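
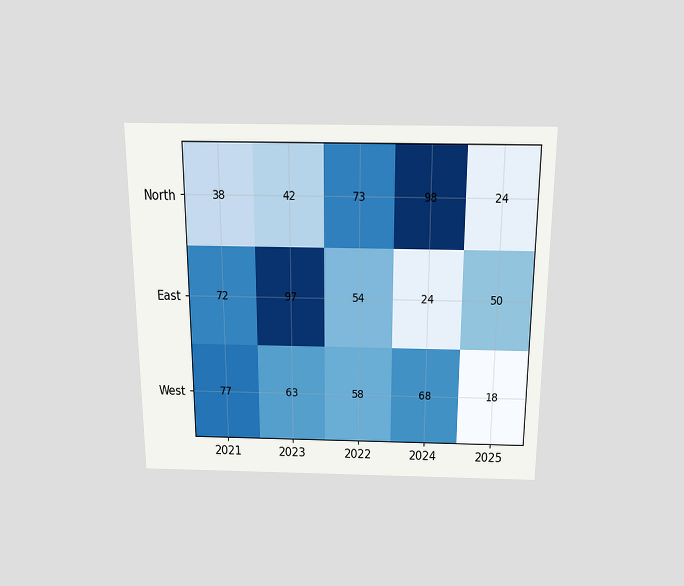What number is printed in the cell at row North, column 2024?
98

The chart is viewed slightly from above. The (North, 2024) cell reads 98.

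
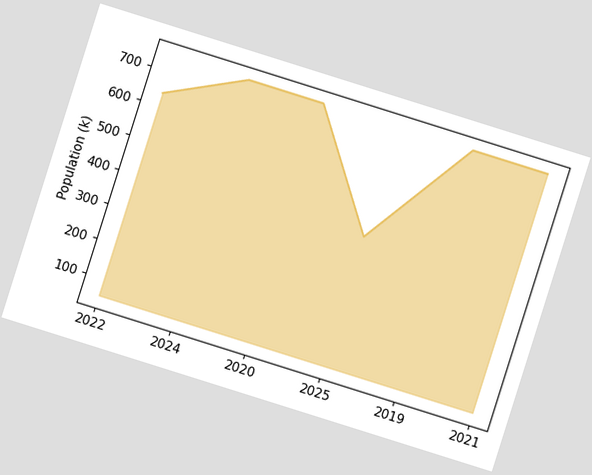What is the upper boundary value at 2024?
742k

The chart is tilted about 17° clockwise. At 2024 the upper boundary is at 742k.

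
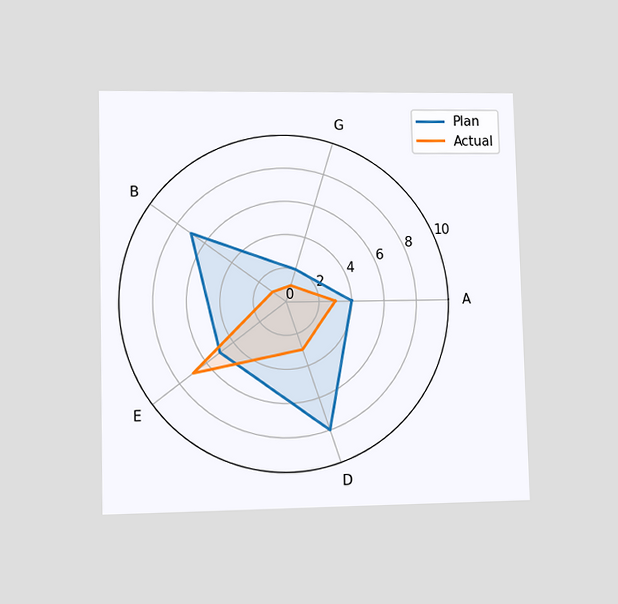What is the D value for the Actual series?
The chart is viewed at a slight angle. On the D axis, Actual reaches 3.

3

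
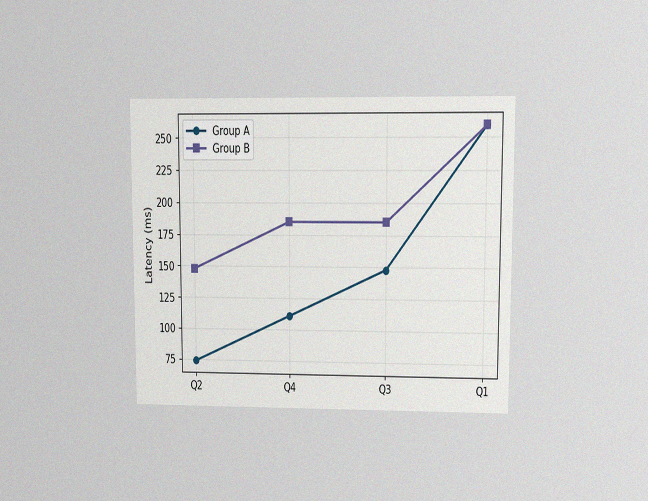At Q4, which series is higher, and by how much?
The chart is viewed at a slight angle, with some photo noise. At Q4, Group B sits above the other line by 74ms.

Group B, by 74ms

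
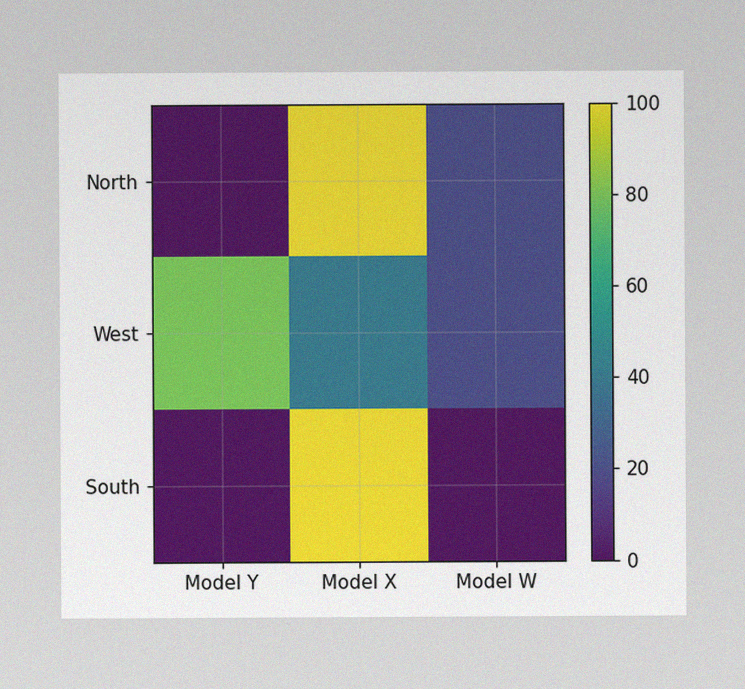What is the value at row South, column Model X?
The image has some photo noise and uneven lighting. Matching cell (South, Model X) against the colorbar gives 100.

100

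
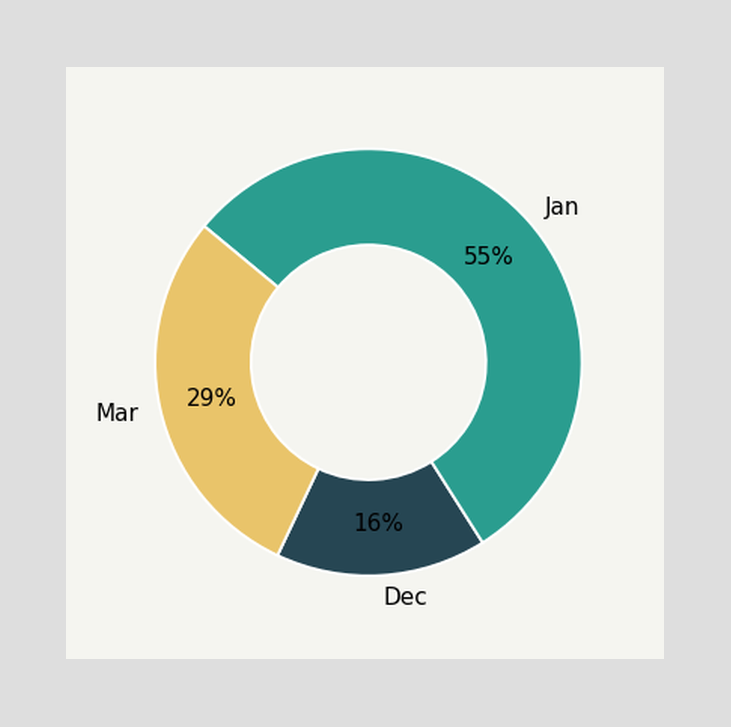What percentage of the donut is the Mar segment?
29%

The Mar segment takes up 29% of the ring.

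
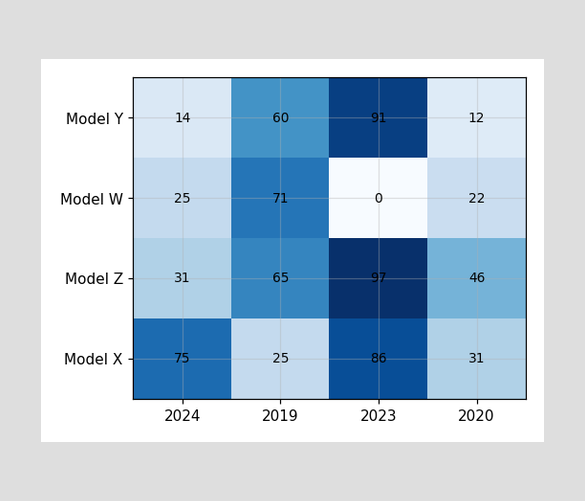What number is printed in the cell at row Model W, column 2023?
The (Model W, 2023) cell reads 0.

0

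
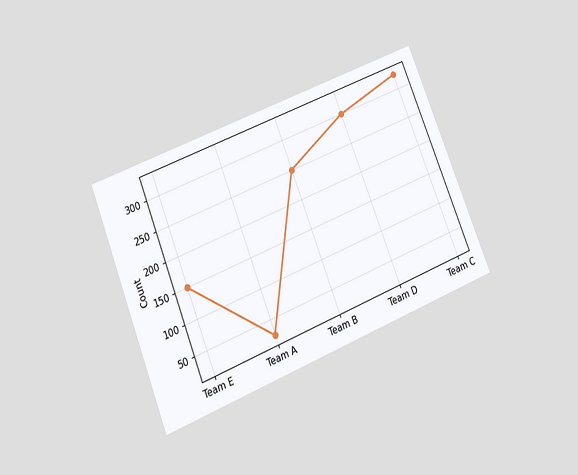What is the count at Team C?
325

The chart is tilted about 22° counter-clockwise and viewed at a slight angle. At Team C, the line is at 325.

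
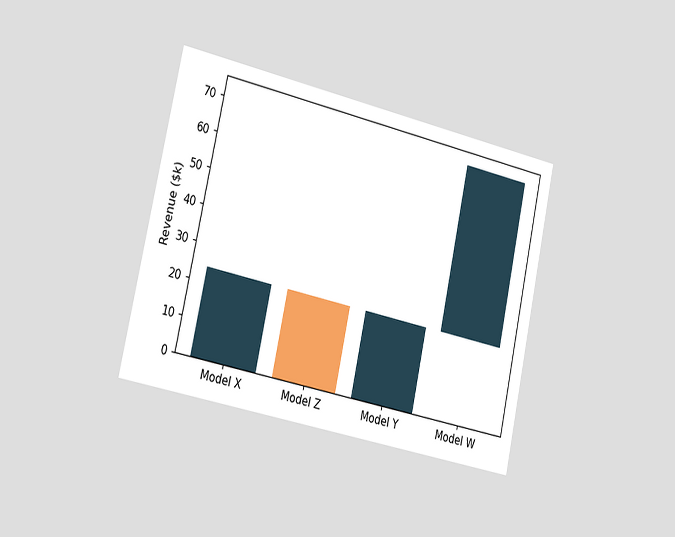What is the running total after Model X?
The chart is tilted about 12° clockwise and viewed slightly from the left. After Model X the running total reaches $24k.

$24k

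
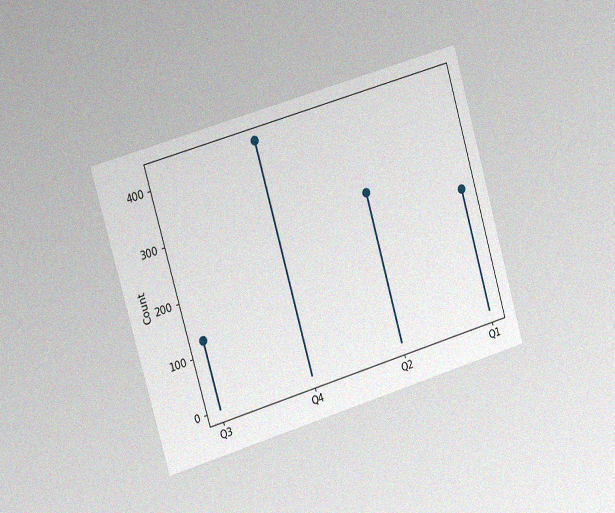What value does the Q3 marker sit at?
The chart is tilted about 16° counter-clockwise and viewed slightly from the left, with some photo noise. The Q3 marker sits at 125.

125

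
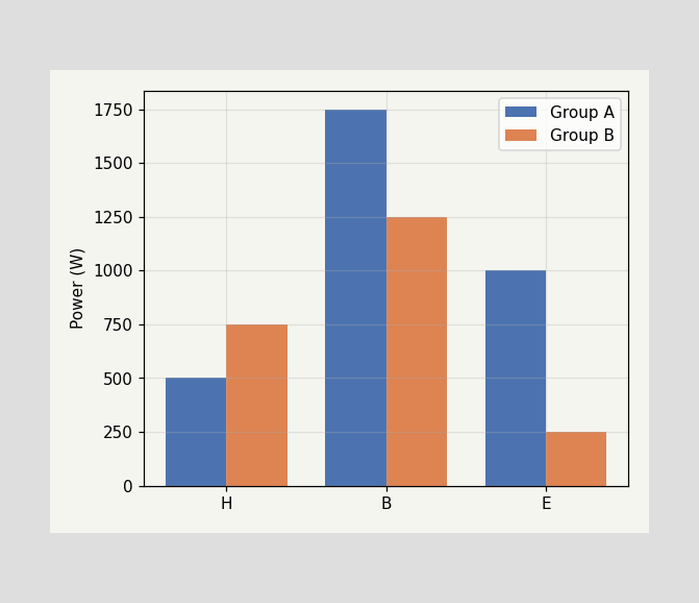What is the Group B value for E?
250W

The Group B bar at E reaches 250W on the y-axis.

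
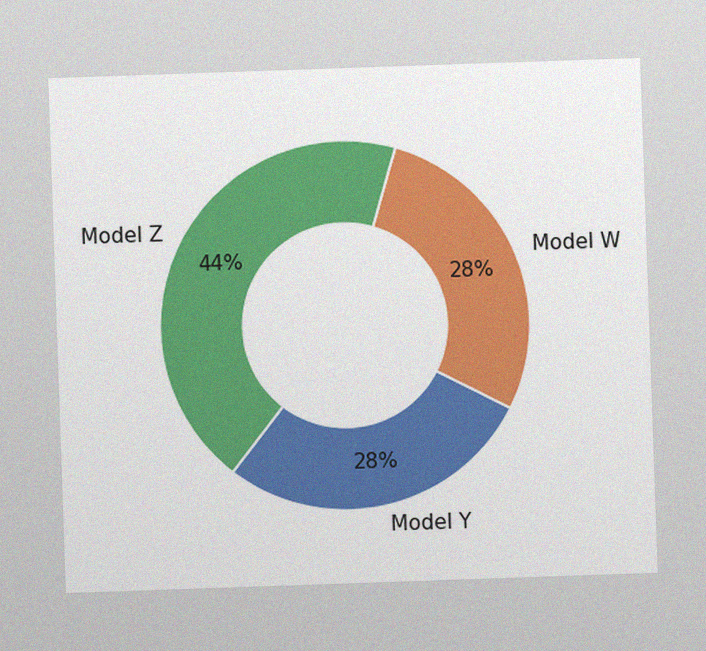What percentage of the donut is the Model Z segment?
The image has some photo noise and uneven lighting. The Model Z segment takes up 44% of the ring.

44%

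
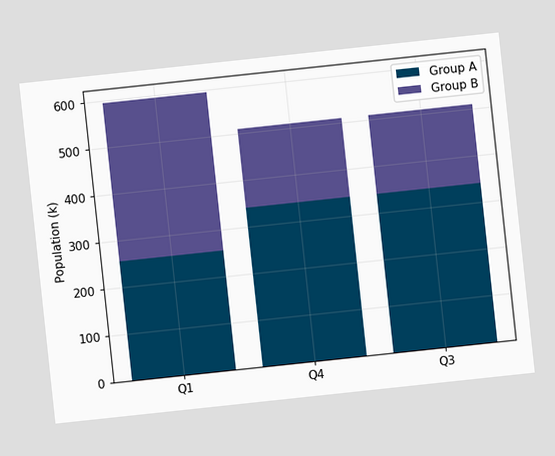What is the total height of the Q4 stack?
The chart is tilted about 6° counter-clockwise. The Q4 stack's top reaches 510k on the y-axis.

510k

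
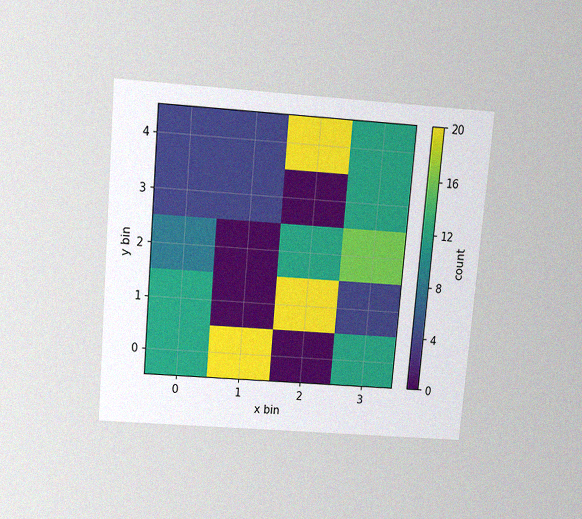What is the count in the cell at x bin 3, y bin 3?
12

The chart is tilted about 5° clockwise and viewed slightly from above, with some photo noise. Matching the cell (3, 3) against the colorbar gives 12.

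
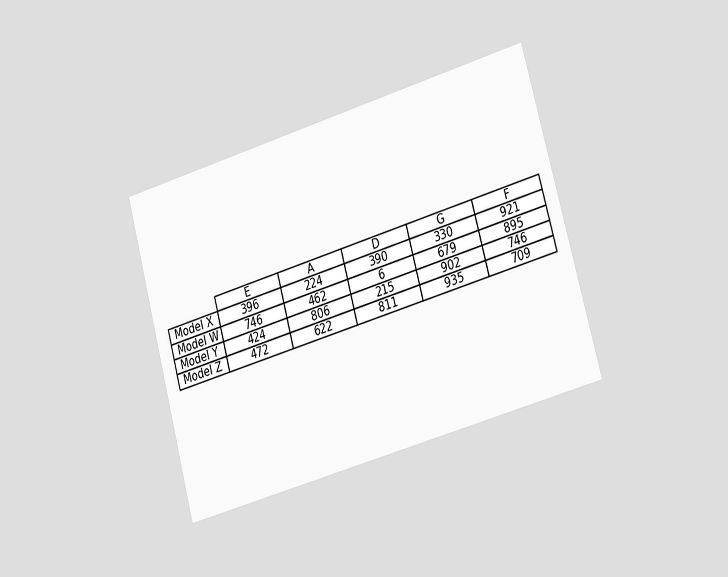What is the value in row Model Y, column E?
The chart is tilted about 15° counter-clockwise and viewed slightly from the right. The (Model Y, E) cell reads 424.

424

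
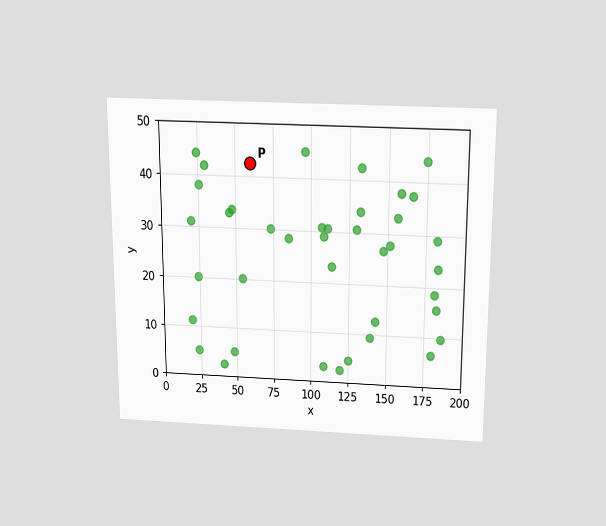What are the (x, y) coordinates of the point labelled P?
The chart is viewed slightly from above. Following the gridlines from P to each axis, P sits at (60, 42.5).

(60, 42.5)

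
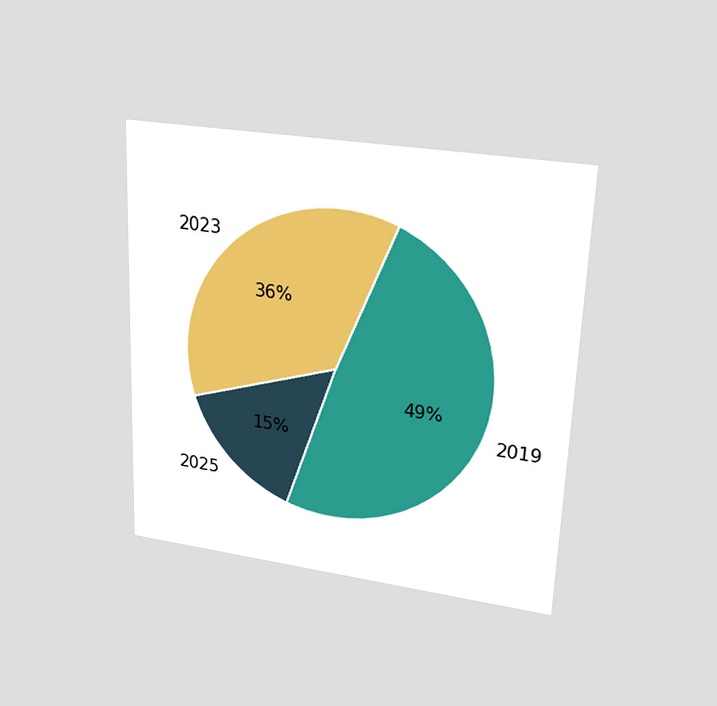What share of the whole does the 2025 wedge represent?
15%

The chart is tilted about 2° clockwise and viewed slightly from above. The 2025 slice takes up 15% of the pie.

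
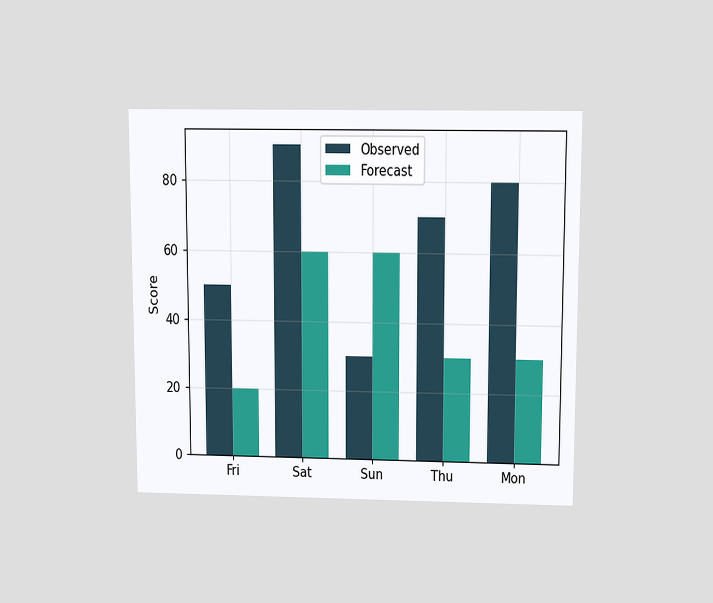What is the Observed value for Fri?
50

The chart is viewed slightly from above. The Observed bar at Fri reaches 50 on the y-axis.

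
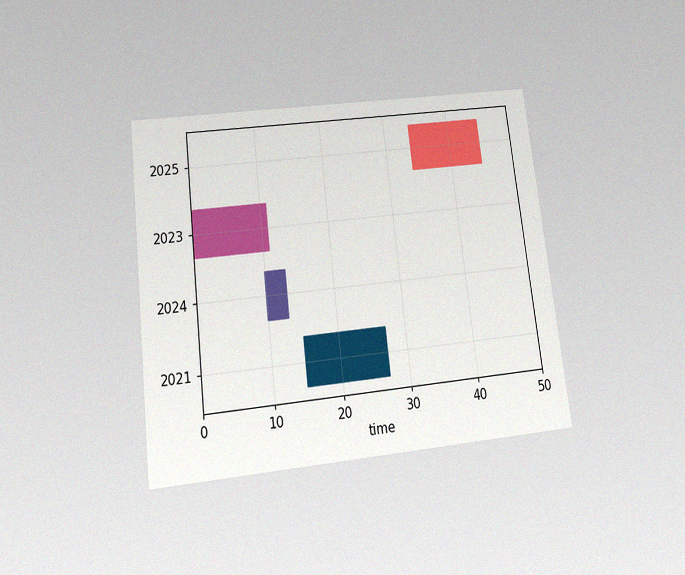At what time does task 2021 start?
The chart is tilted about 7° counter-clockwise and viewed slightly from below, with some photo noise. The 2021 bar begins at t=15.

15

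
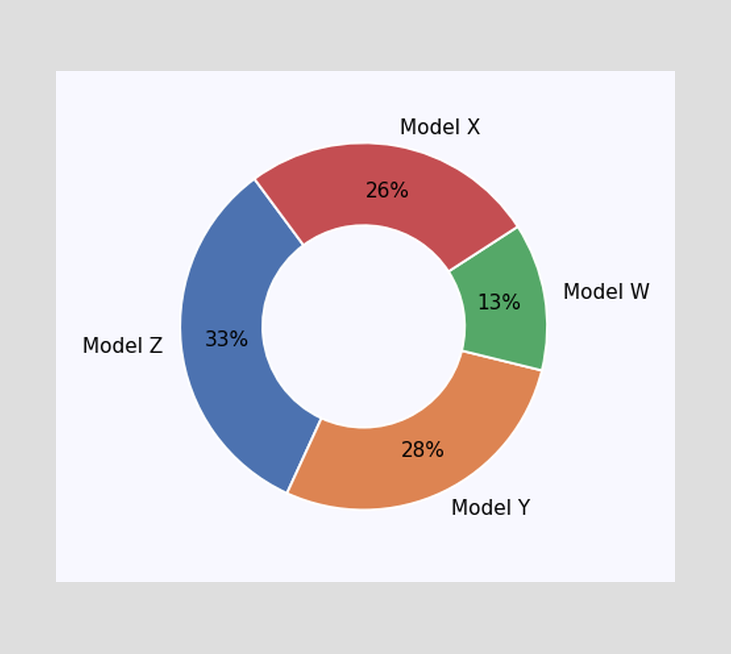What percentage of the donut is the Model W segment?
13%

The Model W segment takes up 13% of the ring.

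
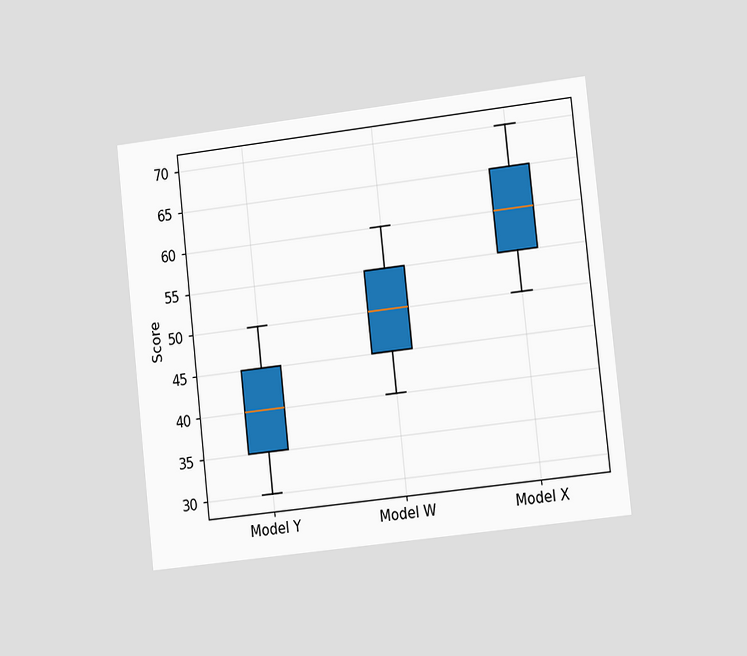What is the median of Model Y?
The chart is tilted about 6° counter-clockwise and viewed slightly from the right. The median line in the Model Y box sits at 40.

40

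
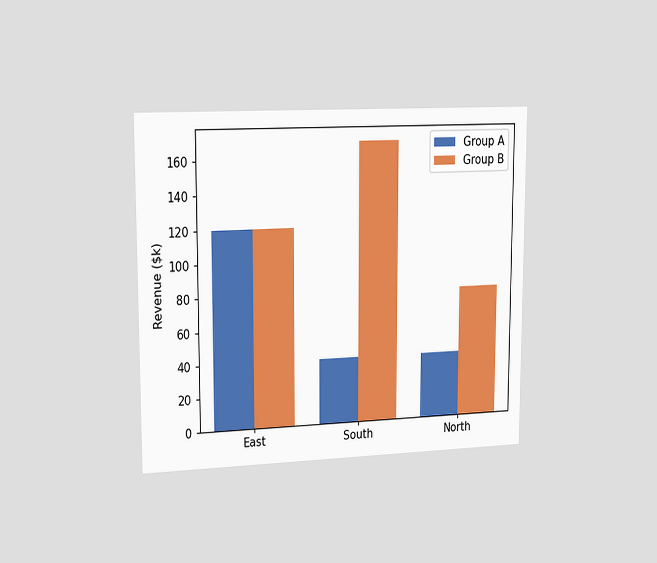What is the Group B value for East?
The chart is viewed slightly from the left. The Group B bar at East reaches $120k on the y-axis.

$120k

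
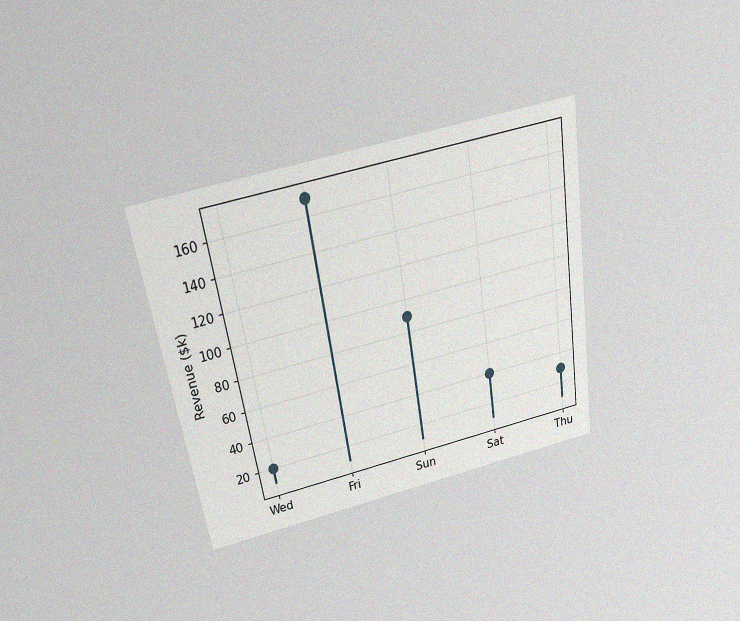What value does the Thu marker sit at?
The chart is tilted about 9° counter-clockwise and viewed slightly from above, with some photo noise. The Thu marker sits at $30k.

$30k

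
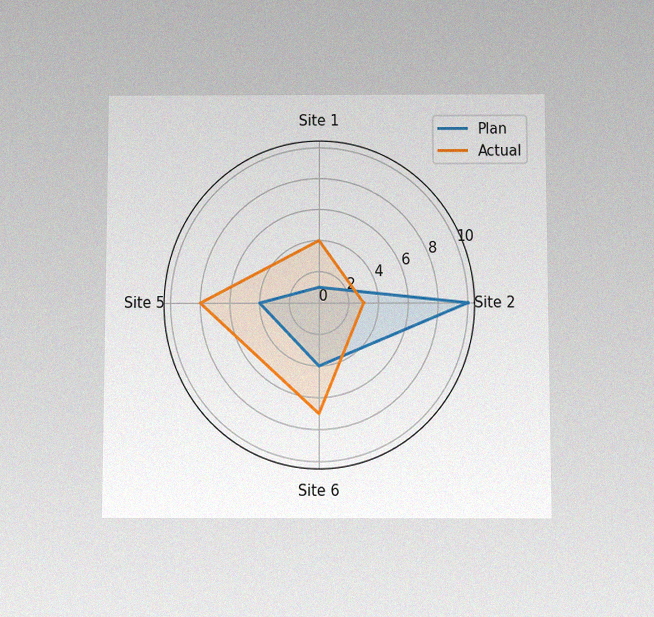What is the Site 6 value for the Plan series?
4

The chart is viewed slightly from below, with some photo noise. On the Site 6 axis, Plan reaches 4.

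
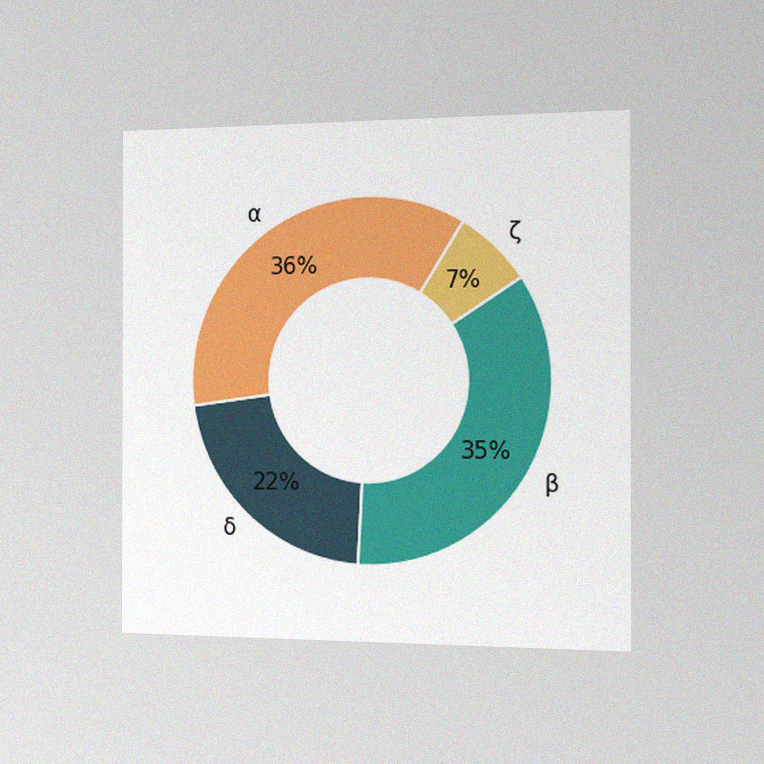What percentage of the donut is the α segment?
The chart is viewed slightly from the right, with some photo noise. The α segment takes up 36% of the ring.

36%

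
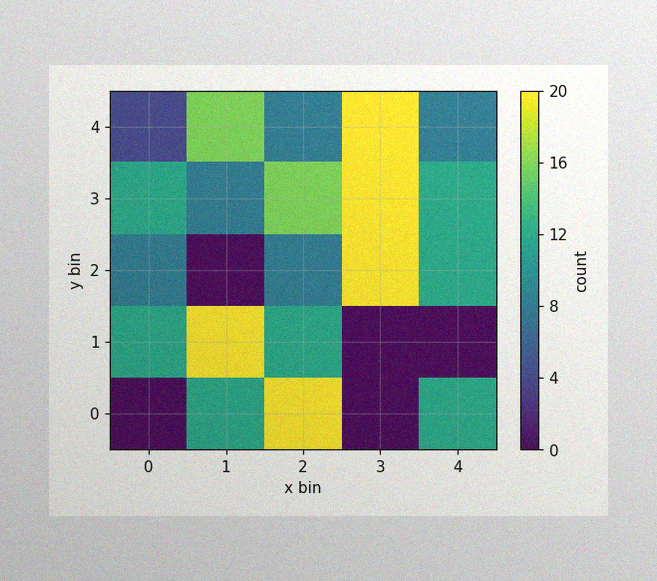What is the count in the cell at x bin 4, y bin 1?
0

The image has some photo noise and uneven lighting. Matching the cell (4, 1) against the colorbar gives 0.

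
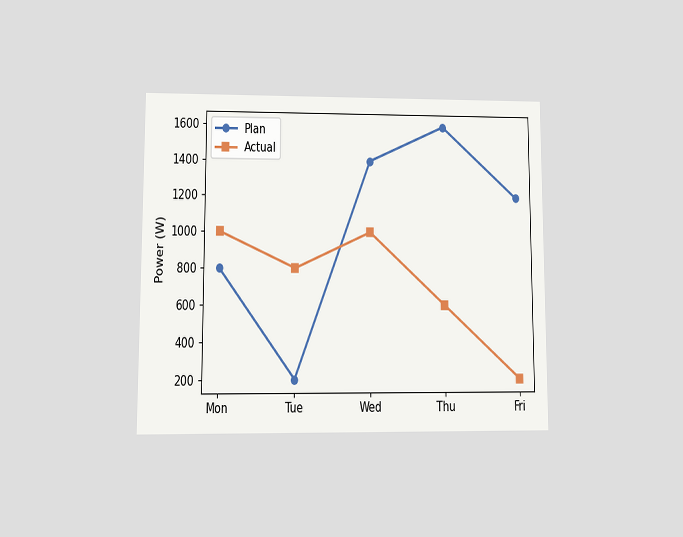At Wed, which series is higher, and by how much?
Plan, by 400W

The chart is viewed at a slight angle. At Wed, Plan sits above the other line by 400W.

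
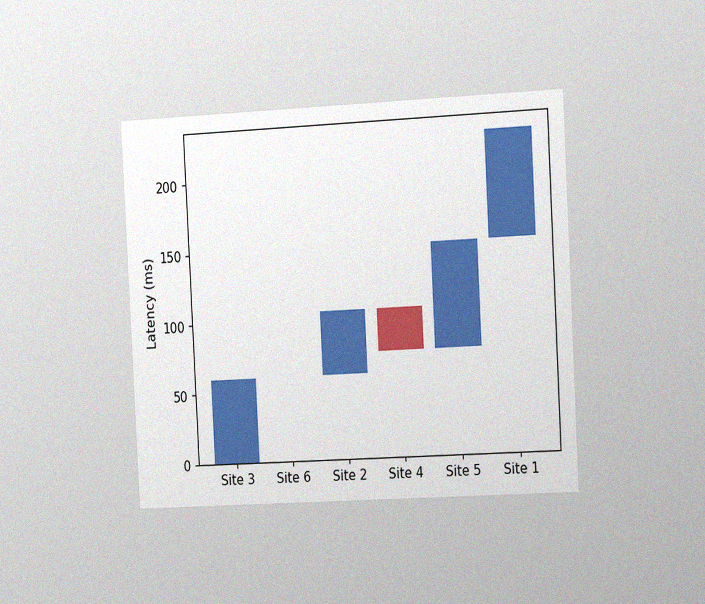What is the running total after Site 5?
150ms

The chart is tilted about 3° counter-clockwise and viewed slightly from the right, with some photo noise. After Site 5 the running total reaches 150ms.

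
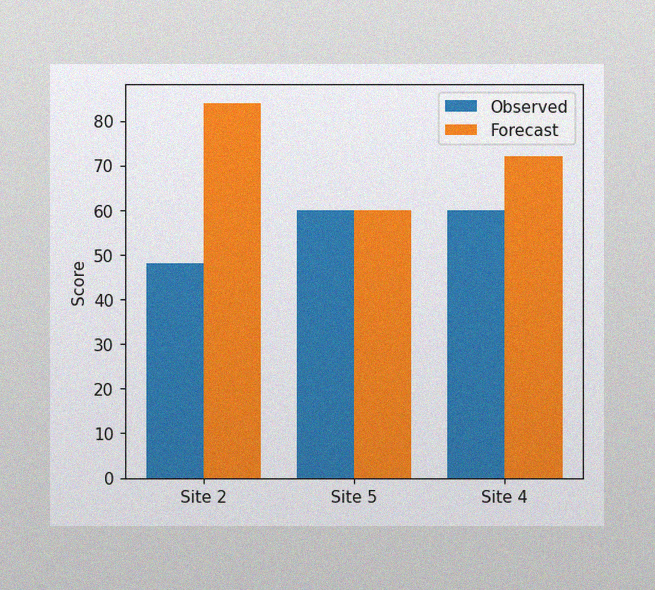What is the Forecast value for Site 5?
60

The image has some photo noise and uneven lighting. The Forecast bar at Site 5 reaches 60 on the y-axis.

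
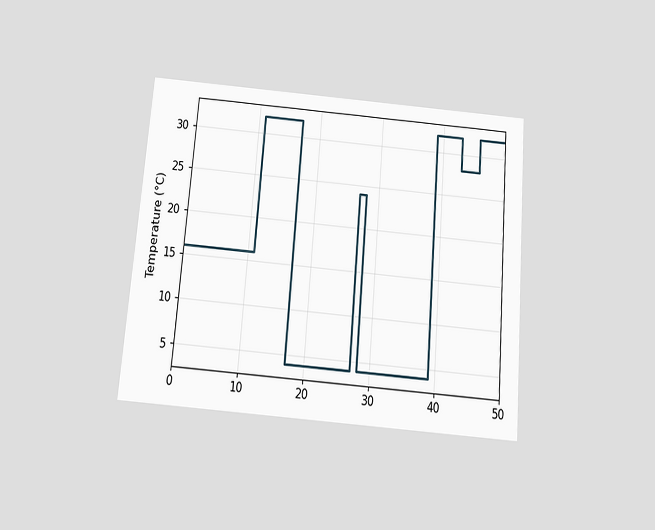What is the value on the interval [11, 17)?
The chart is tilted about 5° clockwise and viewed slightly from below. On [11, 17) the step sits at 32°C.

32°C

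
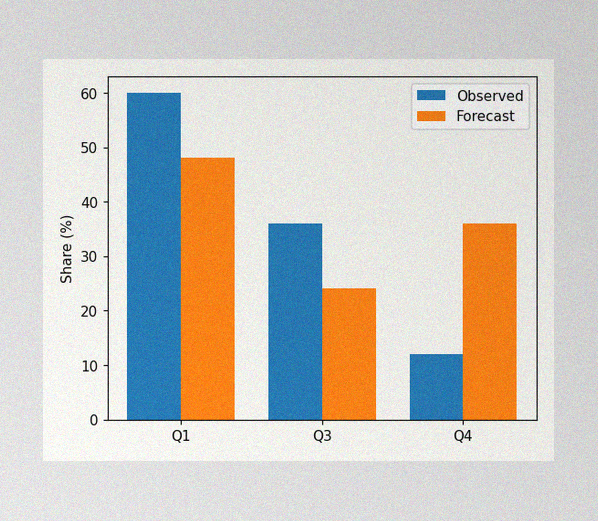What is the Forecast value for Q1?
The image has some photo noise and uneven lighting. The Forecast bar at Q1 reaches 48% on the y-axis.

48%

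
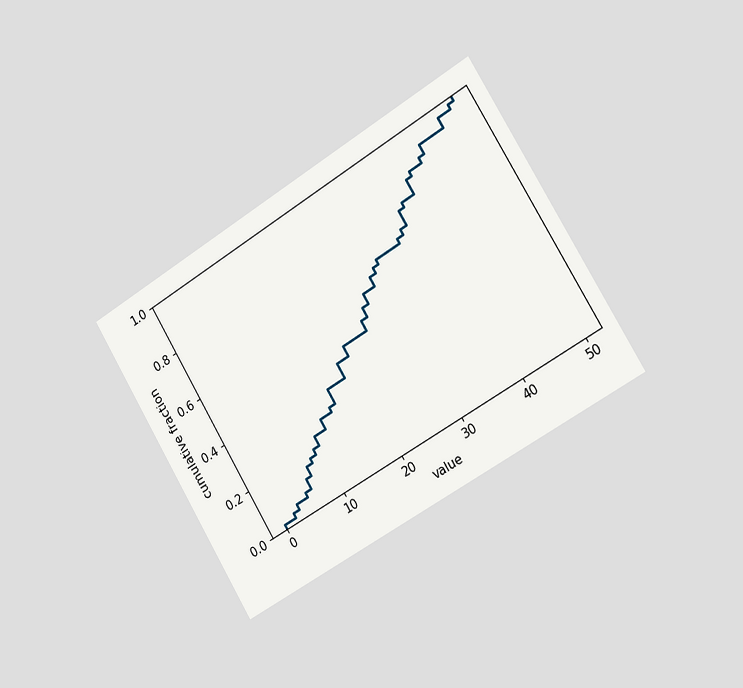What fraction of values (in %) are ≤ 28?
The chart is tilted about 31° counter-clockwise and viewed slightly from the right. At x=28 the ECDF step is at 62%.

62%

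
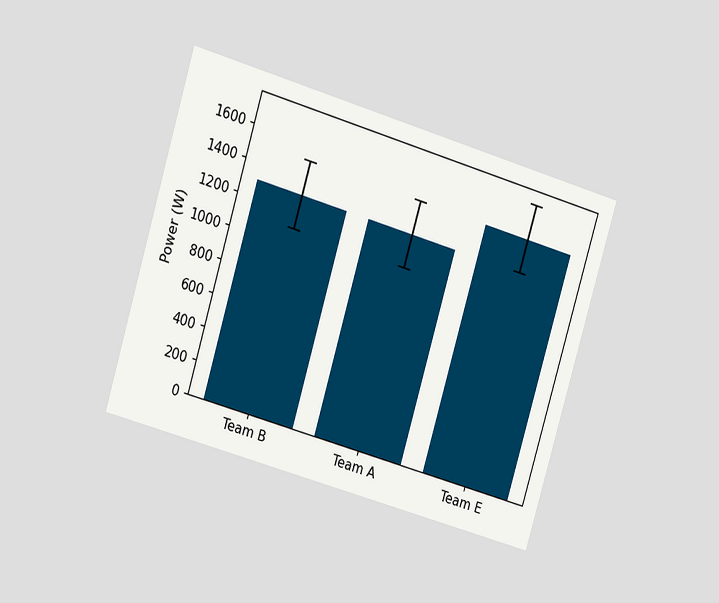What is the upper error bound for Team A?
1500W

The chart is tilted about 17° clockwise and viewed at a slight angle. The Team A bar's upper whisker reaches 1500W.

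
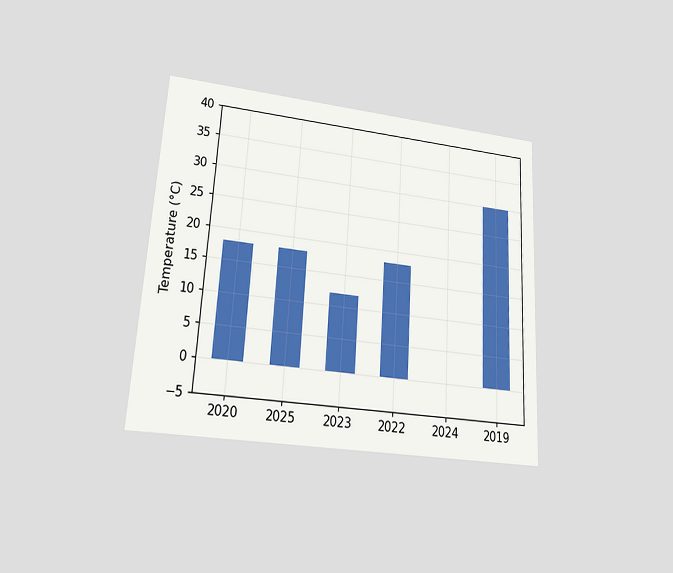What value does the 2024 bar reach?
The chart is tilted about 3° clockwise and viewed at a slight angle. Reading along the chart's y-axis, the 2024 bar reaches 0°C.

0°C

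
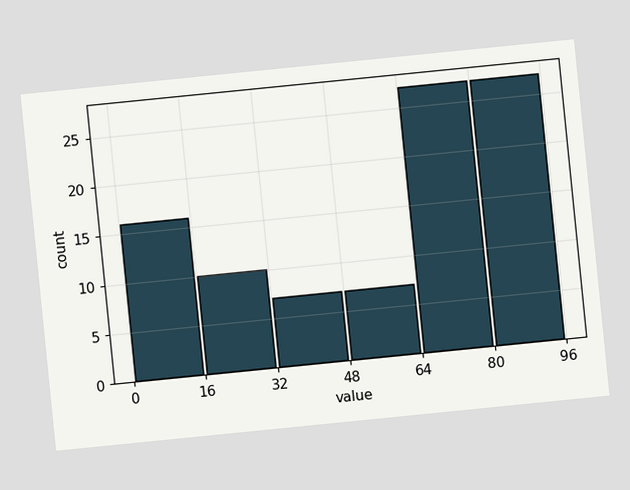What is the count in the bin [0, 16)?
The chart is tilted about 6° counter-clockwise. The [0, 16) bin has height 16.

16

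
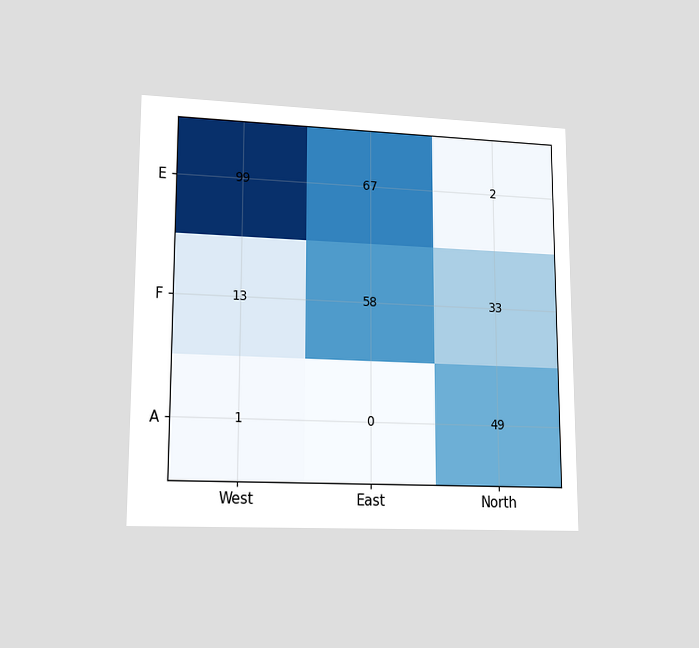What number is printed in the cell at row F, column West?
13

The chart is viewed at a slight angle. The (F, West) cell reads 13.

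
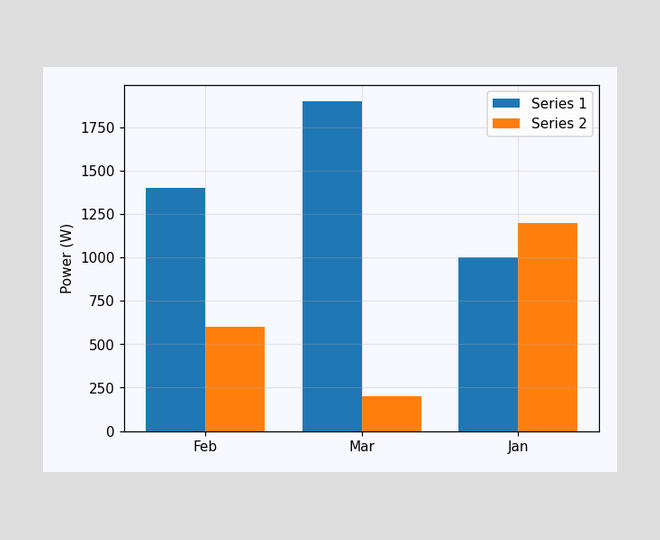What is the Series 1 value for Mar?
The Series 1 bar at Mar reaches 1900W on the y-axis.

1900W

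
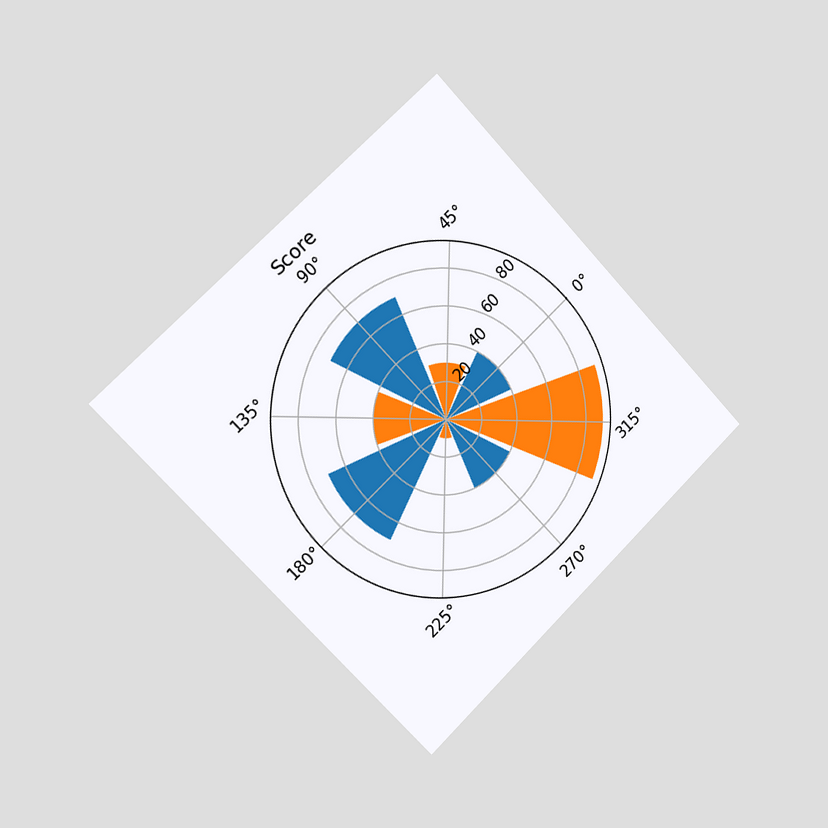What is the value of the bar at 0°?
The chart is tilted about 44° counter-clockwise and viewed slightly from the left. The bar at 0° reaches 40 on the radial axis.

40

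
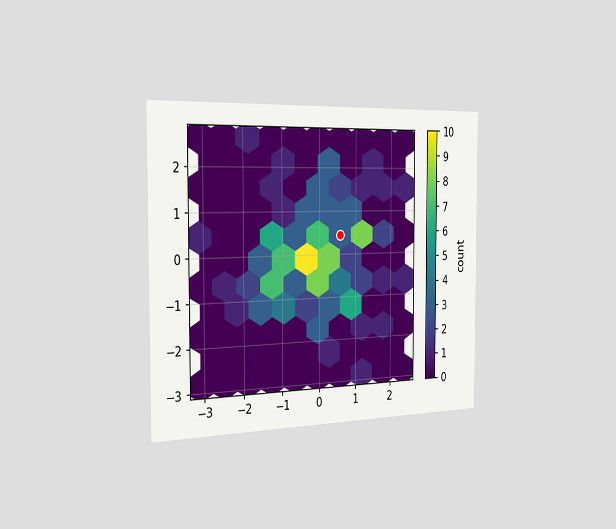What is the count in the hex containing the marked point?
3

The chart is viewed slightly from the left. The marked hex reads 3 on the colorbar.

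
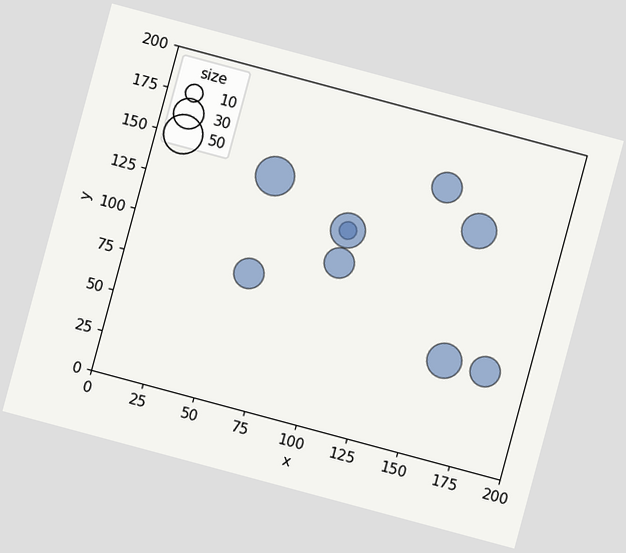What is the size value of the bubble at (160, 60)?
The chart is tilted about 15° clockwise. Matching the bubble at (160, 60) against the size legend gives 40.

40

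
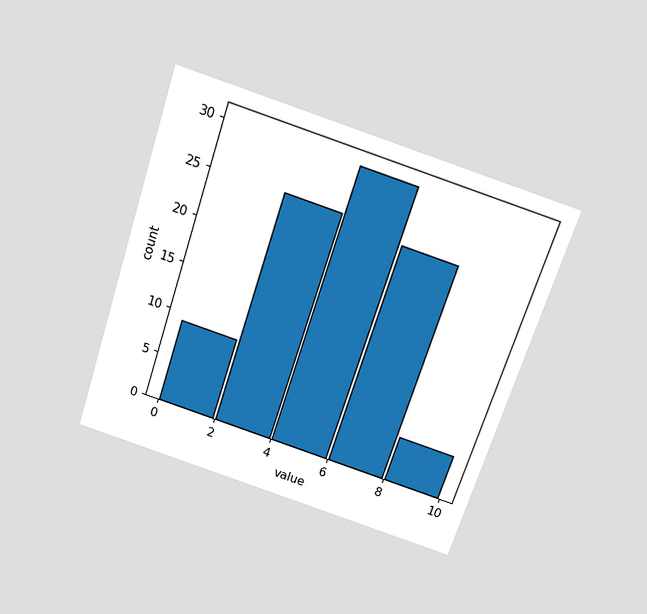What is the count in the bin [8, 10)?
The chart is tilted about 18° clockwise and viewed slightly from above. The [8, 10) bin has height 5.

5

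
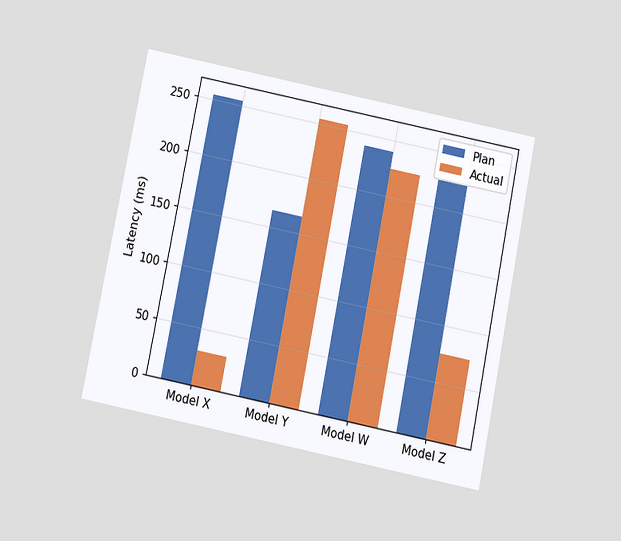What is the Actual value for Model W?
225ms

The chart is tilted about 11° clockwise and viewed slightly from below. The Actual bar at Model W reaches 225ms on the y-axis.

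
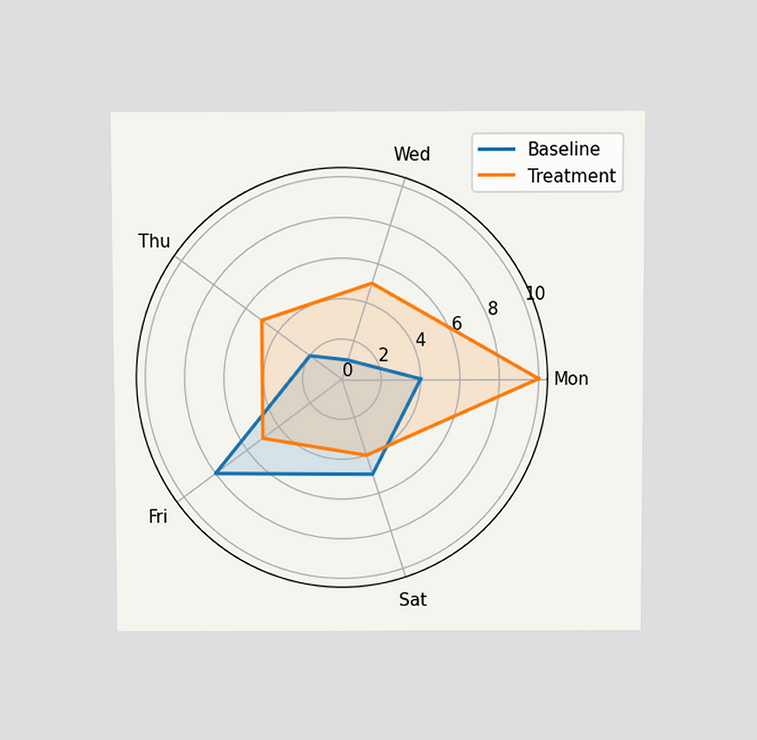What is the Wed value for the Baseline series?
The chart is viewed slightly from above. On the Wed axis, Baseline reaches 1.

1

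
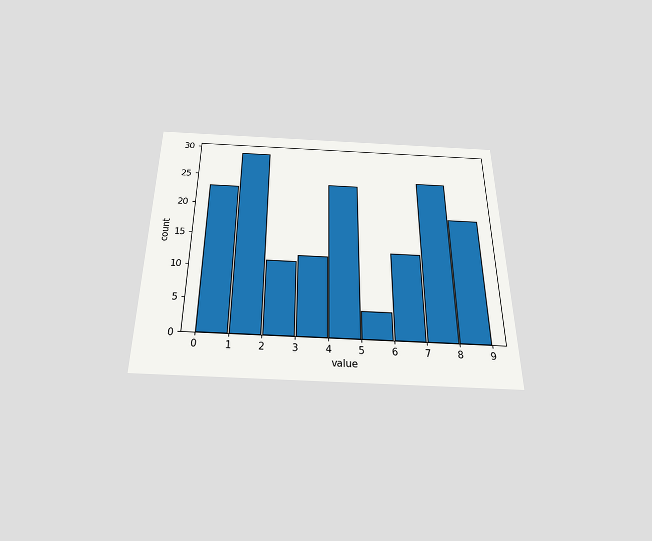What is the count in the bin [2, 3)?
11

The chart is viewed slightly from below. The [2, 3) bin has height 11.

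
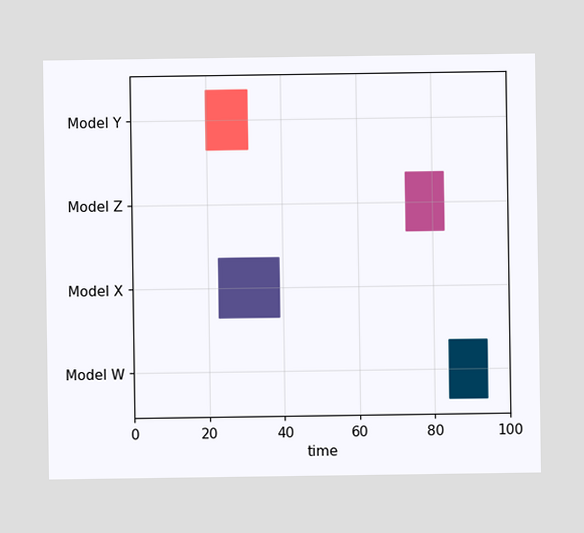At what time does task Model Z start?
73

The Model Z bar begins at t=73.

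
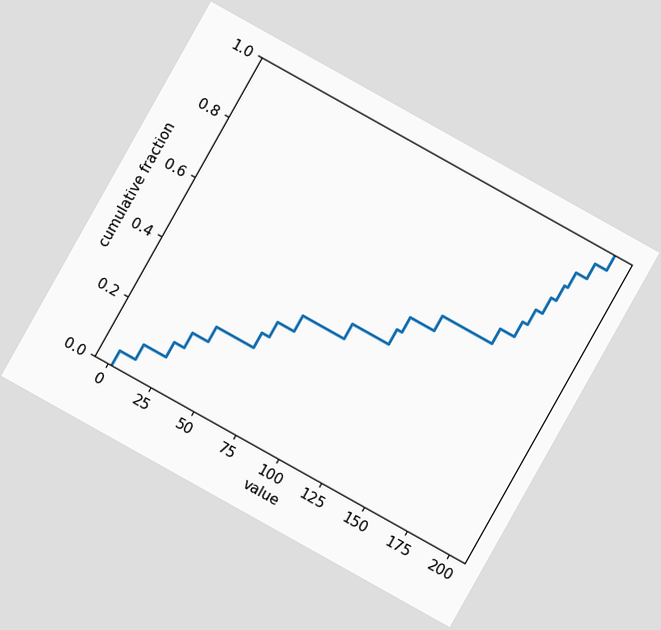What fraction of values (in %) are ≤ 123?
The chart is tilted about 29° clockwise. At x=123 the ECDF step is at 55%.

55%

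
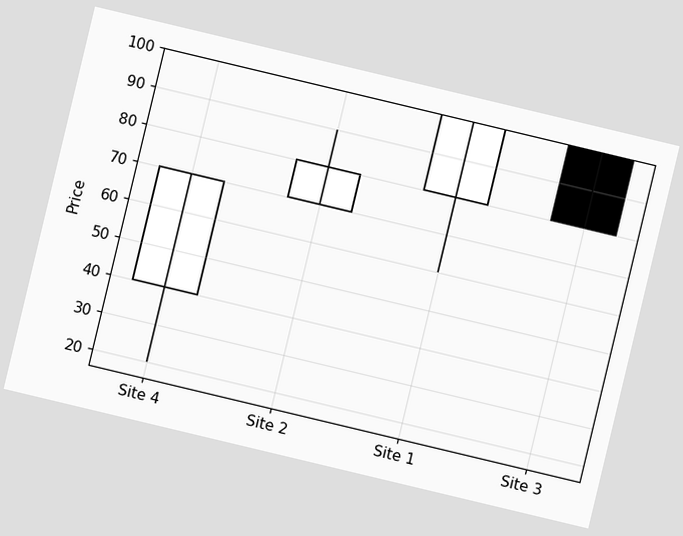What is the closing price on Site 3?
The chart is tilted about 13° clockwise. The Site 3 candle closes at 80.

80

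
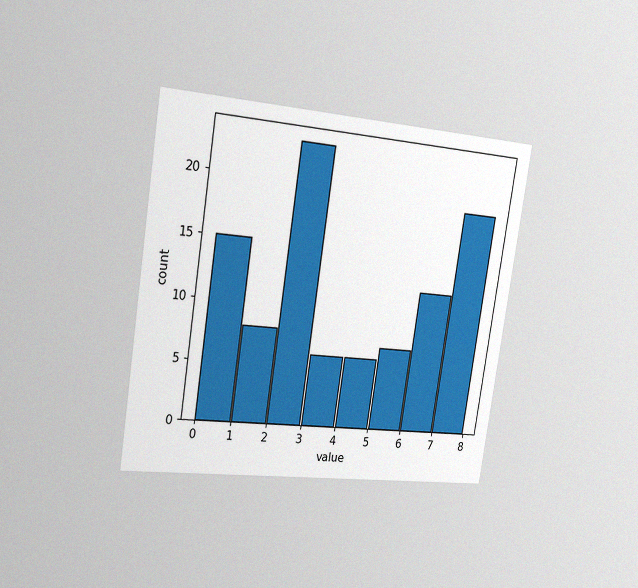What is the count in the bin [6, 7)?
12

The chart is tilted about 9° clockwise and viewed slightly from the left, with some photo noise. The [6, 7) bin has height 12.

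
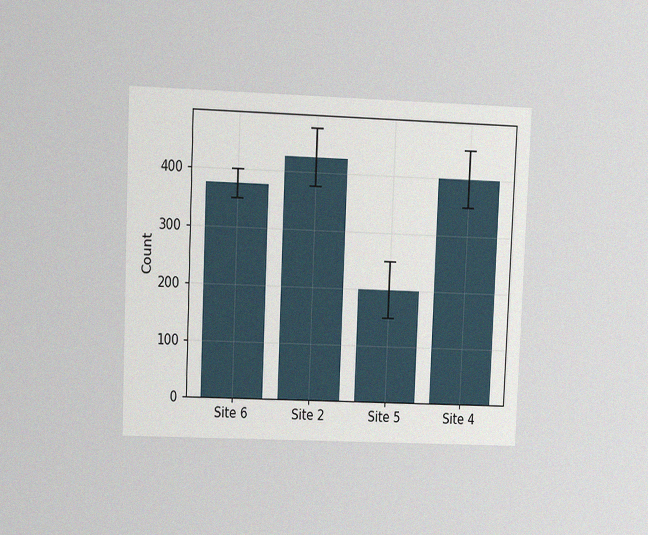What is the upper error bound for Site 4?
The chart is tilted about 2° clockwise and viewed at a slight angle, with some photo noise. The Site 4 bar's upper whisker reaches 450.

450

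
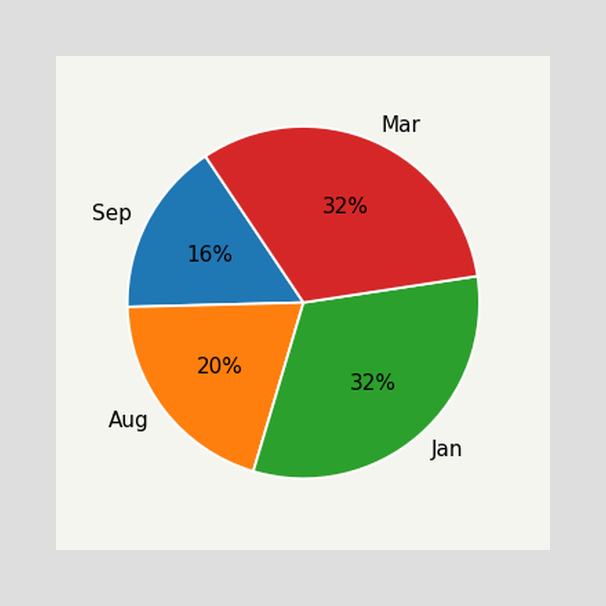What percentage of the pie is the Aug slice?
20%

The Aug slice takes up 20% of the pie.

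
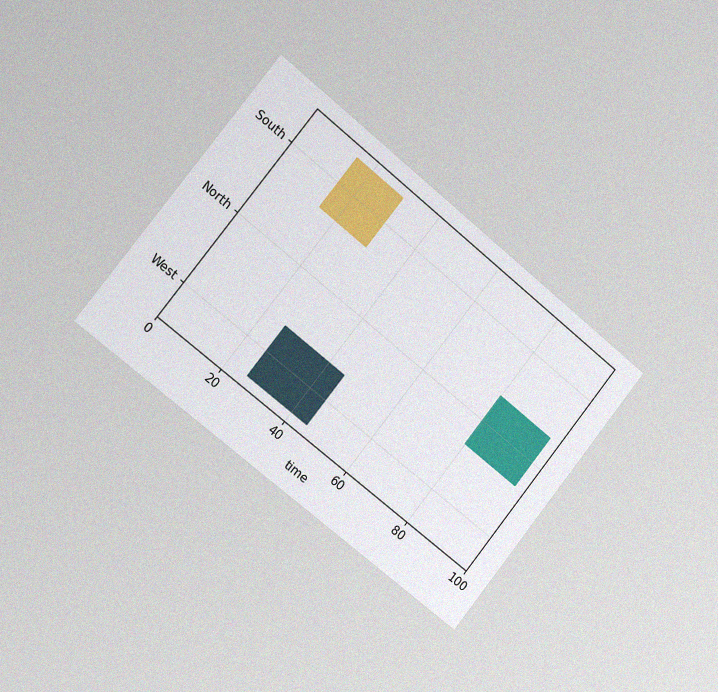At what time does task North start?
80

The chart is tilted about 39° clockwise and viewed slightly from the left, with some photo noise. The North bar begins at t=80.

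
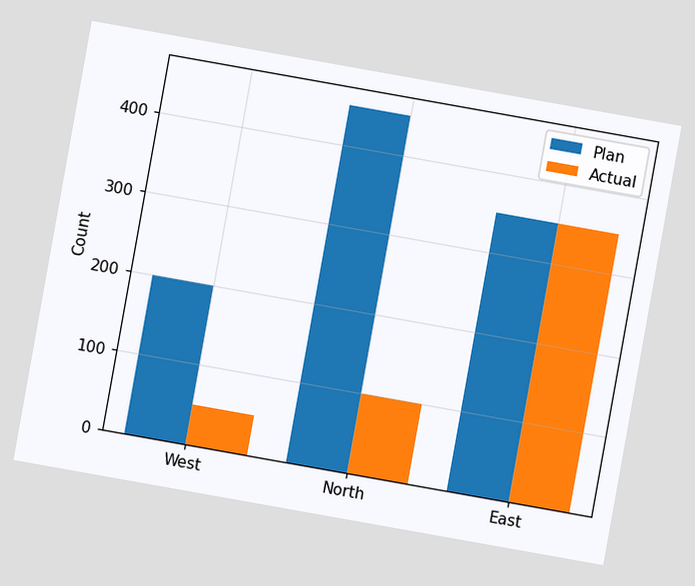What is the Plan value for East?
350

The chart is tilted about 10° clockwise. The Plan bar at East reaches 350 on the y-axis.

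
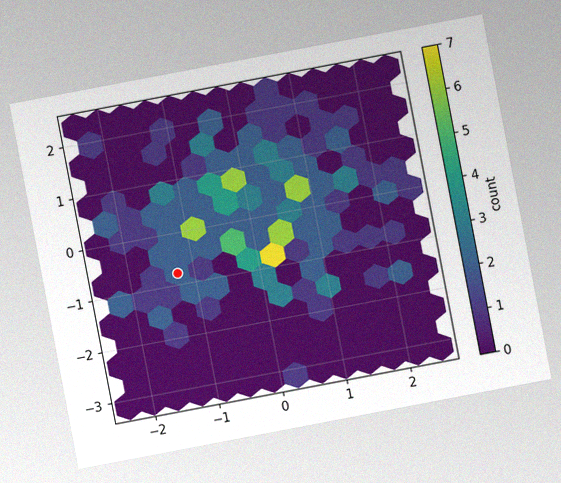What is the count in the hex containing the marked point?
2

The chart is tilted about 11° counter-clockwise, with some photo noise. The marked hex reads 2 on the colorbar.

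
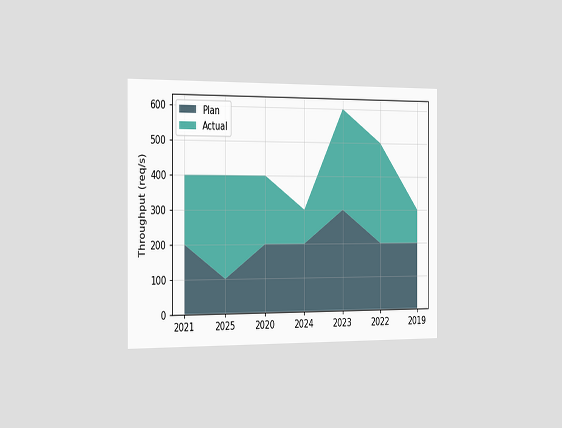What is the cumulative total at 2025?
The chart is viewed slightly from the left. The stacked total at 2025 reaches 400req/s.

400req/s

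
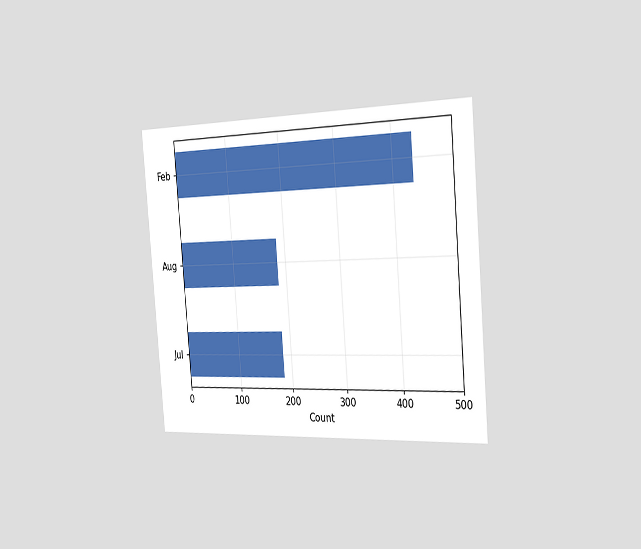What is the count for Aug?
186

The chart is tilted about 5° counter-clockwise and viewed slightly from the right. Reading along the chart's x-axis, the Aug bar reaches 186.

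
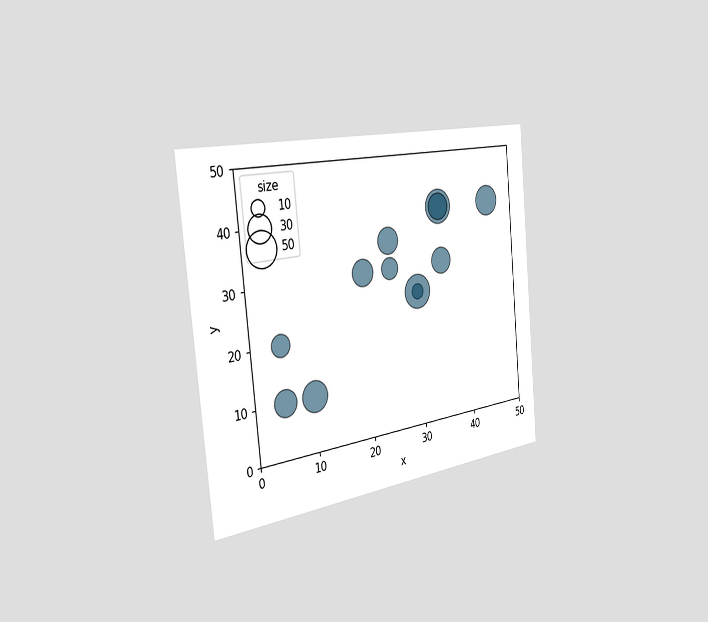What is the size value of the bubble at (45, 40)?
The chart is tilted about 6° counter-clockwise and viewed slightly from the left. Matching the bubble at (45, 40) against the size legend gives 40.

40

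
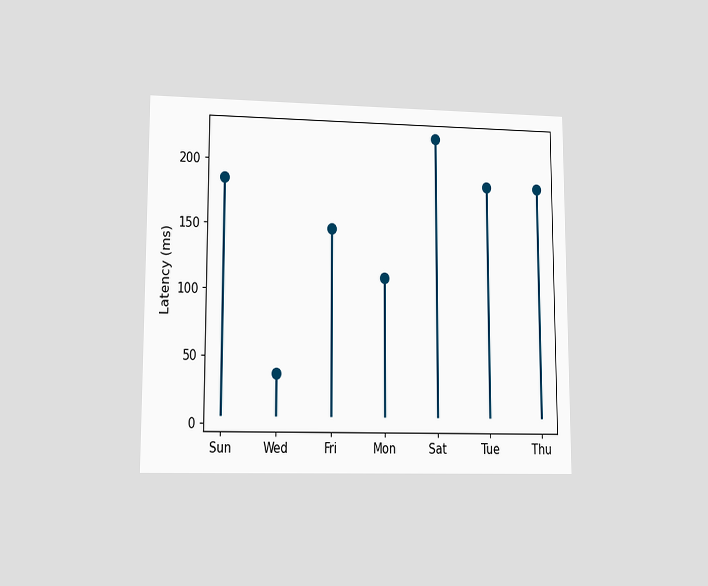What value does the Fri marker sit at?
The chart is viewed at a slight angle. The Fri marker sits at 148ms.

148ms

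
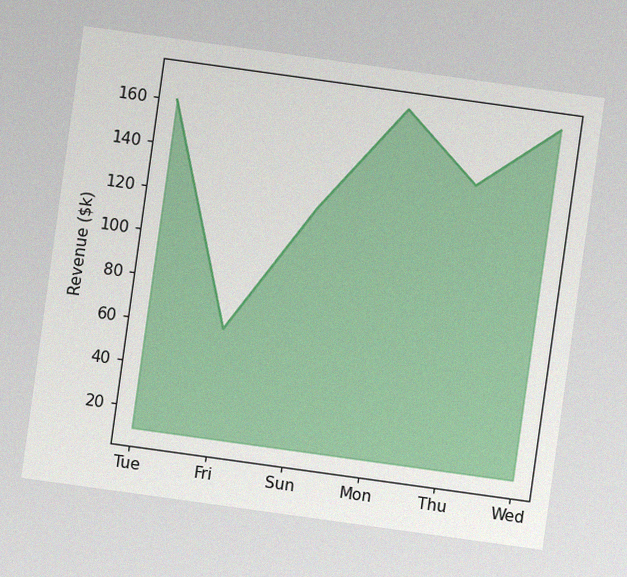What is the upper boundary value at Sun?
The chart is tilted about 8° clockwise, with some photo noise. At Sun the upper boundary is at $120k.

$120k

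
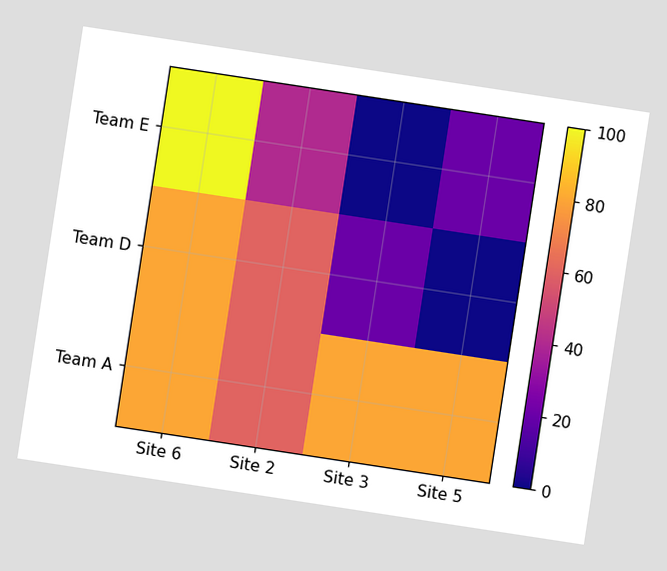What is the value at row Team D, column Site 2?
60

The chart is tilted about 9° clockwise. Matching cell (Team D, Site 2) against the colorbar gives 60.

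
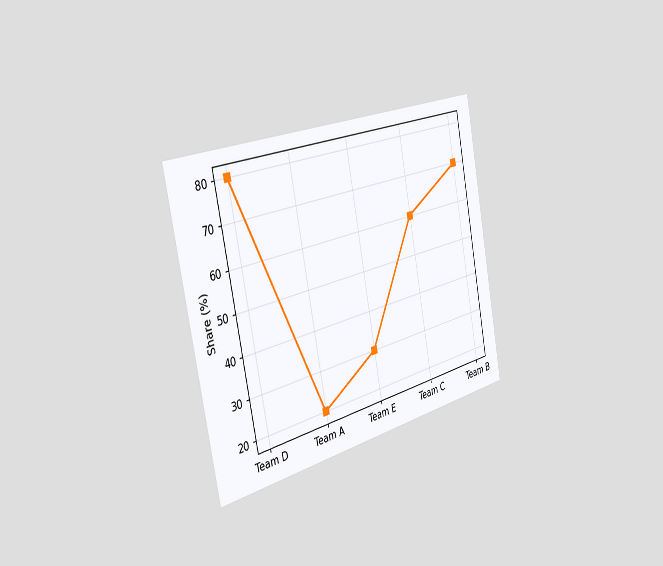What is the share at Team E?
30%

The chart is tilted about 11° counter-clockwise and viewed slightly from the left. At Team E, the line is at 30%.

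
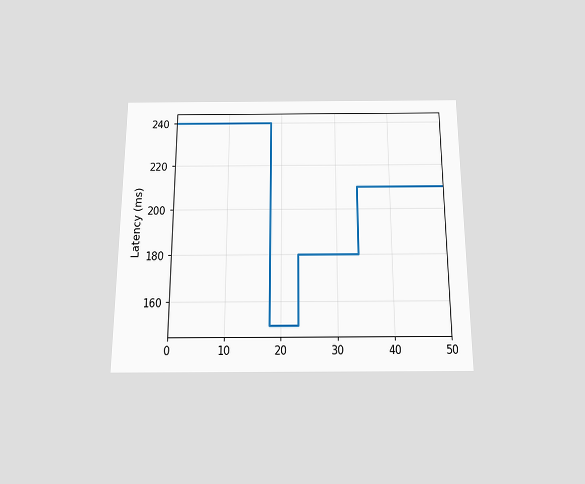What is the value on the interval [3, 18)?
The chart is viewed slightly from below. On [3, 18) the step sits at 240ms.

240ms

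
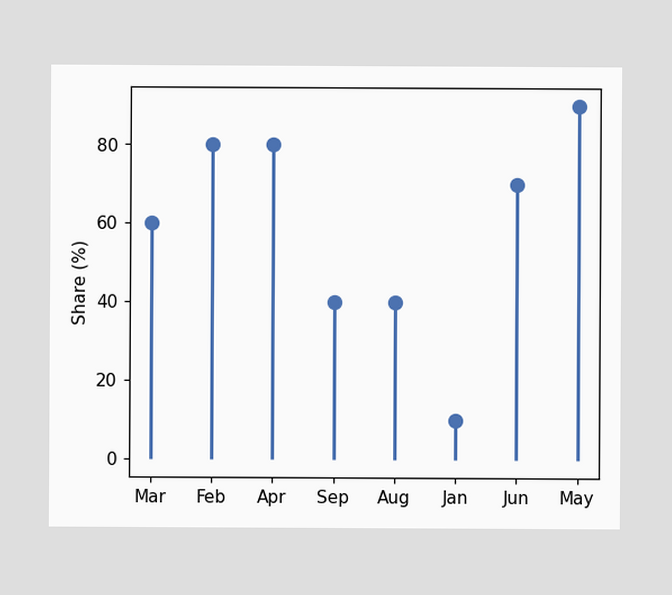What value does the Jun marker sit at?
The Jun marker sits at 70%.

70%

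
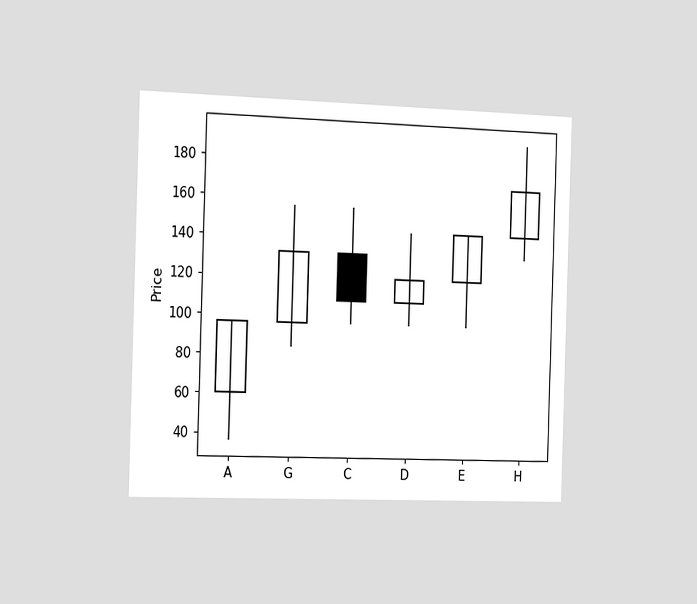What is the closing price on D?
The chart is viewed slightly from the left. The D candle closes at 120.

120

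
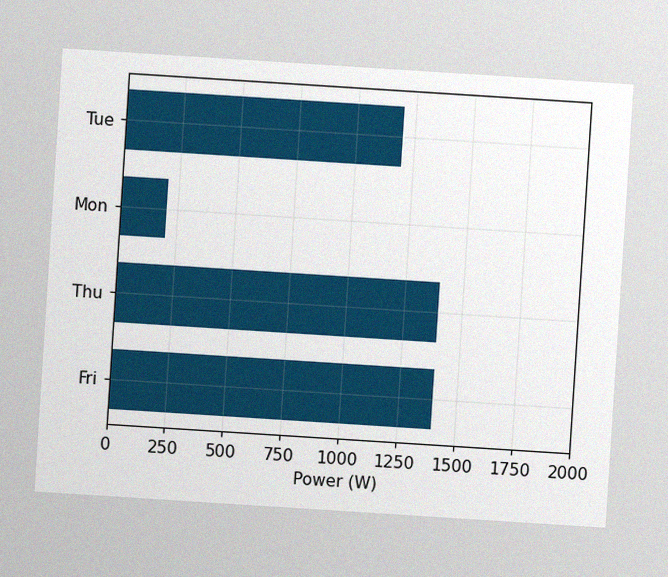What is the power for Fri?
1400W

The chart is tilted about 4° clockwise, with some photo noise. Reading along the chart's x-axis, the Fri bar reaches 1400W.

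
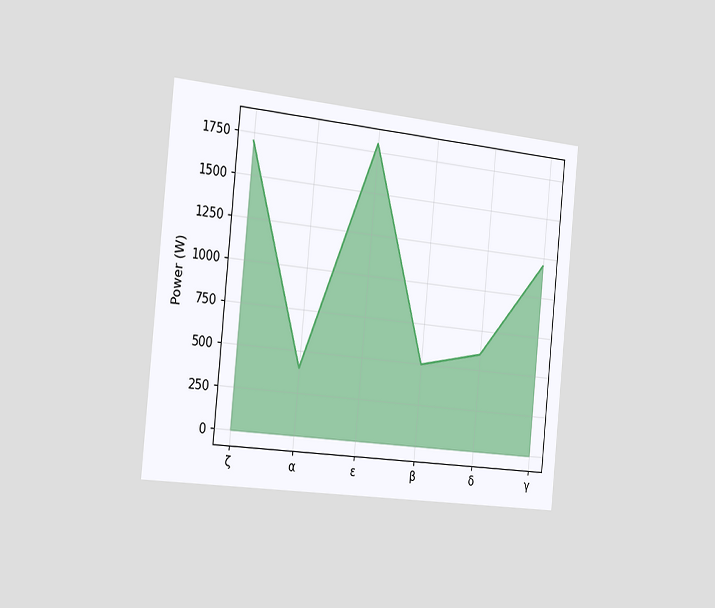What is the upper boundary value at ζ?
1700W

The chart is tilted about 6° clockwise and viewed slightly from the left. At ζ the upper boundary is at 1700W.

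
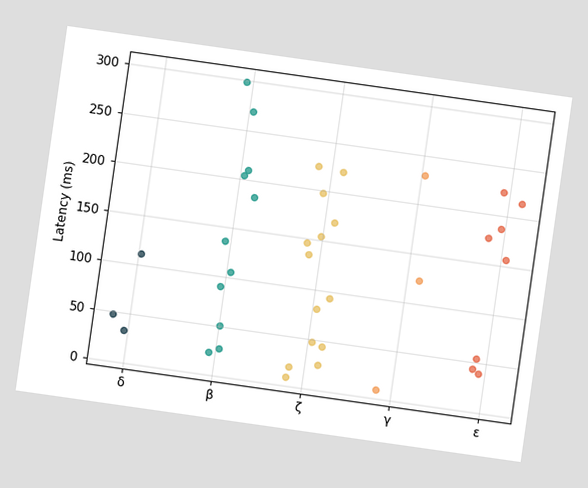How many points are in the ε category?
The chart is tilted about 8° clockwise. Counting the markers in the ε column gives 8.

8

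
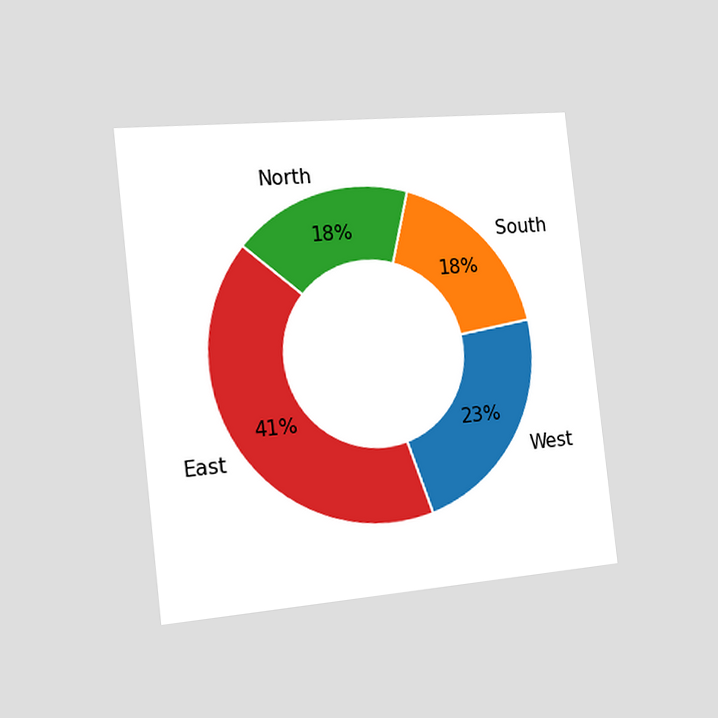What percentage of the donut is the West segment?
The chart is tilted about 6° counter-clockwise and viewed slightly from the left. The West segment takes up 23% of the ring.

23%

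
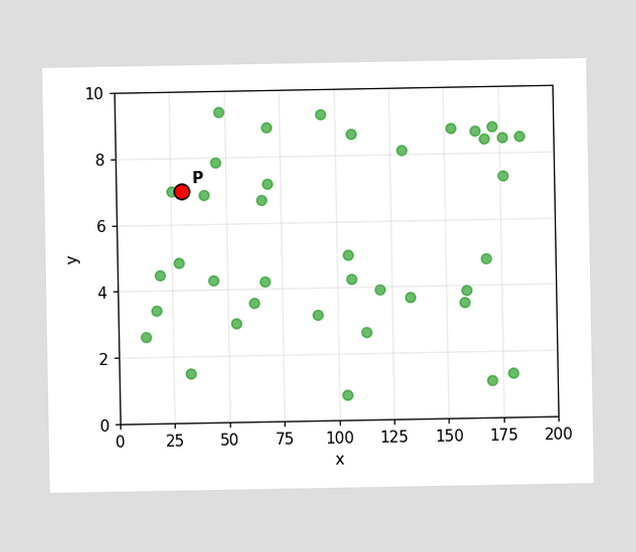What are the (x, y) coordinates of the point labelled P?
Following the gridlines from P to each axis, P sits at (30, 7).

(30, 7)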